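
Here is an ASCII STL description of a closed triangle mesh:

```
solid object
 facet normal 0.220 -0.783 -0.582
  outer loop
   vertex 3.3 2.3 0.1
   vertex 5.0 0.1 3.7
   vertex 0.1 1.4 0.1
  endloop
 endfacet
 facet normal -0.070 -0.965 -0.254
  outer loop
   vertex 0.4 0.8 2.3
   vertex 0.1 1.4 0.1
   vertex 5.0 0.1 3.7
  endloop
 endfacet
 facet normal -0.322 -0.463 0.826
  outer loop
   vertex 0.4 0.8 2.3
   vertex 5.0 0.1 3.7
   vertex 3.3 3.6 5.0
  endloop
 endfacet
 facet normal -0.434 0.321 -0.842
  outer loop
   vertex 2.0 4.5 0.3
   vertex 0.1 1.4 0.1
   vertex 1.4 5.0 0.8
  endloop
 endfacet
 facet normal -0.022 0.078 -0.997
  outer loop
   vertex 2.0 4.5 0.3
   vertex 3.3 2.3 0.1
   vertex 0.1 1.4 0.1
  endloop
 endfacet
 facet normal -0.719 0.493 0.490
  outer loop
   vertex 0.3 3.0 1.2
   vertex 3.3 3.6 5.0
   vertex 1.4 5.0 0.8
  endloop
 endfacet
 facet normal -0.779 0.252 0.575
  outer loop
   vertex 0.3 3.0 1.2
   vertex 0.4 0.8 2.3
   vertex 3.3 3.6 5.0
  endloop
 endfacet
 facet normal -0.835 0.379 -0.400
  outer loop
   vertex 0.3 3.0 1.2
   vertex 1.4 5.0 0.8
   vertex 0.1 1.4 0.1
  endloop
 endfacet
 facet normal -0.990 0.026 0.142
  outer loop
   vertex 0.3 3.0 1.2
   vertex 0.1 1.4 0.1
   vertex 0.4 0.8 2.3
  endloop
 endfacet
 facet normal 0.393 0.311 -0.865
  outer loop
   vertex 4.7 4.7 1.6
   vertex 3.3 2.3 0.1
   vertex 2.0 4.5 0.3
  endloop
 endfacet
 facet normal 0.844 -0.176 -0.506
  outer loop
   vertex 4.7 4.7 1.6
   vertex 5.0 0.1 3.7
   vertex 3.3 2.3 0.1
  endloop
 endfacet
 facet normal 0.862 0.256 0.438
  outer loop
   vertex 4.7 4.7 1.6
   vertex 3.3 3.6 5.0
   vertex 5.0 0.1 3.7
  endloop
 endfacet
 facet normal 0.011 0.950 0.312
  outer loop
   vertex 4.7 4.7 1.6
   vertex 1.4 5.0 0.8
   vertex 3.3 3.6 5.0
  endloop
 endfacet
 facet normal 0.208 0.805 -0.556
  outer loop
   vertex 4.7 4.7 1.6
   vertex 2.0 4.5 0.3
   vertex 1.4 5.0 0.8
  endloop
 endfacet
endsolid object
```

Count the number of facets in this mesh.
14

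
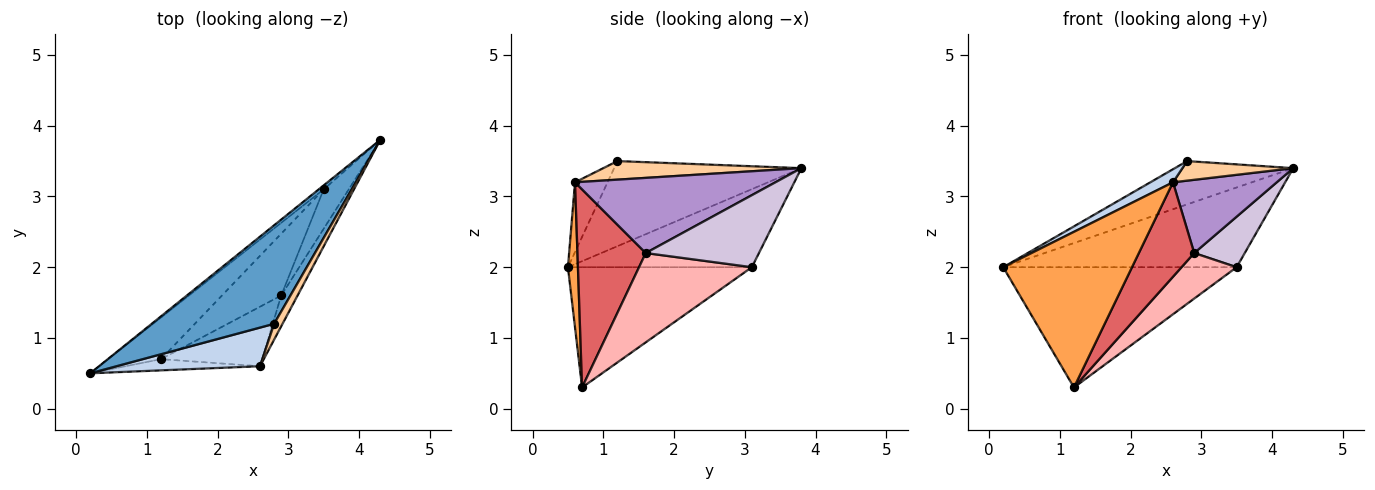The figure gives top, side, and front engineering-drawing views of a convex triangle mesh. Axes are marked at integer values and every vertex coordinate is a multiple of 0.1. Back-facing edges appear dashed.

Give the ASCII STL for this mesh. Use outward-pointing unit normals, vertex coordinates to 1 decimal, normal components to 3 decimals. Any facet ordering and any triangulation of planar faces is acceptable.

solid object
 facet normal -0.537 0.339 0.772
  outer loop
   vertex 2.8 1.2 3.5
   vertex 4.3 3.8 3.4
   vertex 0.2 0.5 2.0
  endloop
 endfacet
 facet normal -0.418 -0.291 0.861
  outer loop
   vertex 2.6 0.6 3.2
   vertex 2.8 1.2 3.5
   vertex 0.2 0.5 2.0
  endloop
 endfacet
 facet normal 0.077 -0.994 -0.072
  outer loop
   vertex 2.6 0.6 3.2
   vertex 0.2 0.5 2.0
   vertex 1.2 0.7 0.3
  endloop
 endfacet
 facet normal 0.812 -0.454 0.367
  outer loop
   vertex 2.6 0.6 3.2
   vertex 4.3 3.8 3.4
   vertex 2.8 1.2 3.5
  endloop
 endfacet
 facet normal -0.618 0.785 -0.039
  outer loop
   vertex 3.5 3.1 2.0
   vertex 0.2 0.5 2.0
   vertex 4.3 3.8 3.4
  endloop
 endfacet
 facet normal -0.597 0.758 -0.262
  outer loop
   vertex 3.5 3.1 2.0
   vertex 1.2 0.7 0.3
   vertex 0.2 0.5 2.0
  endloop
 endfacet
 facet normal 0.722 -0.585 -0.369
  outer loop
   vertex 2.9 1.6 2.2
   vertex 2.6 0.6 3.2
   vertex 1.2 0.7 0.3
  endloop
 endfacet
 facet normal 0.772 -0.377 -0.512
  outer loop
   vertex 2.9 1.6 2.2
   vertex 1.2 0.7 0.3
   vertex 3.5 3.1 2.0
  endloop
 endfacet
 facet normal 0.872 -0.451 -0.190
  outer loop
   vertex 2.9 1.6 2.2
   vertex 4.3 3.8 3.4
   vertex 2.6 0.6 3.2
  endloop
 endfacet
 facet normal 0.870 -0.388 -0.303
  outer loop
   vertex 2.9 1.6 2.2
   vertex 3.5 3.1 2.0
   vertex 4.3 3.8 3.4
  endloop
 endfacet
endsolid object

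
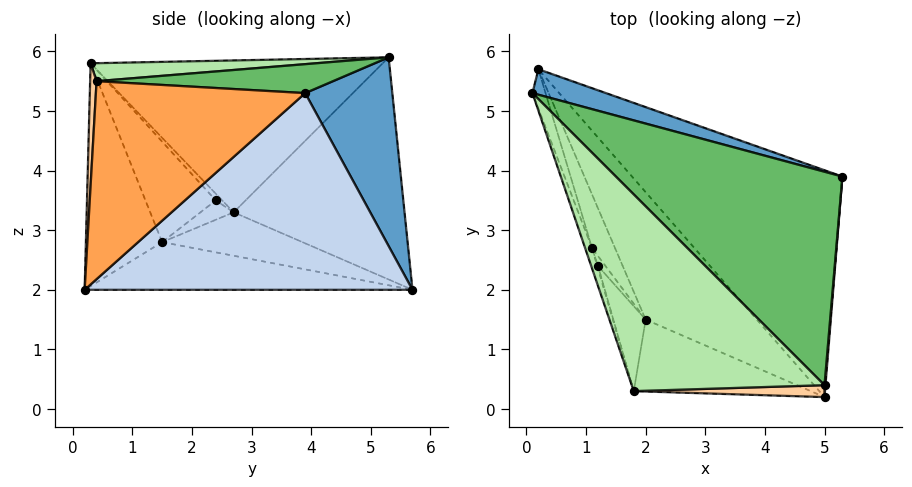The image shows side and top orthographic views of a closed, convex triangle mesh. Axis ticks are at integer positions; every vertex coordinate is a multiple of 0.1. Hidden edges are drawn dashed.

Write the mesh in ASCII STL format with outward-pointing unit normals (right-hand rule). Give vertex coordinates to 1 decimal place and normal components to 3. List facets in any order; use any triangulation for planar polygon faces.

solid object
 facet normal 0.270 0.957 0.105
  outer loop
   vertex 0.2 5.7 2.0
   vertex 0.1 5.3 5.9
   vertex 5.3 3.9 5.3
  endloop
 endfacet
 facet normal 0.587 0.512 -0.627
  outer loop
   vertex 0.2 5.7 2.0
   vertex 5.3 3.9 5.3
   vertex 5.0 0.2 2.0
  endloop
 endfacet
 facet normal 0.996 -0.085 0.005
  outer loop
   vertex 5.0 0.4 5.5
   vertex 5.0 0.2 2.0
   vertex 5.3 3.9 5.3
  endloop
 endfacet
 facet normal 0.037 -0.998 0.057
  outer loop
   vertex 5.0 0.4 5.5
   vertex 1.8 0.3 5.8
   vertex 5.0 0.2 2.0
  endloop
 endfacet
 facet normal 0.127 0.046 0.991
  outer loop
   vertex 5.0 0.4 5.5
   vertex 5.3 3.9 5.3
   vertex 0.1 5.3 5.9
  endloop
 endfacet
 facet normal 0.093 0.012 0.996
  outer loop
   vertex 5.0 0.4 5.5
   vertex 0.1 5.3 5.9
   vertex 1.8 0.3 5.8
  endloop
 endfacet
 facet normal -0.949 -0.309 -0.056
  outer loop
   vertex 1.1 2.7 3.3
   vertex 0.1 5.3 5.9
   vertex 0.2 5.7 2.0
  endloop
 endfacet
 facet normal -0.946 -0.321 -0.043
  outer loop
   vertex 1.1 2.7 3.3
   vertex 1.8 0.3 5.8
   vertex 0.1 5.3 5.9
  endloop
 endfacet
 facet normal -0.921 -0.375 -0.102
  outer loop
   vertex 1.1 2.7 3.3
   vertex 1.2 2.4 3.5
   vertex 1.8 0.3 5.8
  endloop
 endfacet
 facet normal -0.450 -0.818 -0.357
  outer loop
   vertex 2.0 1.5 2.8
   vertex 5.0 0.2 2.0
   vertex 1.8 0.3 5.8
  endloop
 endfacet
 facet normal -0.813 -0.519 -0.262
  outer loop
   vertex 2.0 1.5 2.8
   vertex 1.8 0.3 5.8
   vertex 1.2 2.4 3.5
  endloop
 endfacet
 facet normal -0.818 -0.482 -0.314
  outer loop
   vertex 2.0 1.5 2.8
   vertex 1.2 2.4 3.5
   vertex 1.1 2.7 3.3
  endloop
 endfacet
 facet normal -0.373 -0.325 -0.869
  outer loop
   vertex 2.0 1.5 2.8
   vertex 0.2 5.7 2.0
   vertex 5.0 0.2 2.0
  endloop
 endfacet
 facet normal -0.800 -0.424 -0.424
  outer loop
   vertex 2.0 1.5 2.8
   vertex 1.1 2.7 3.3
   vertex 0.2 5.7 2.0
  endloop
 endfacet
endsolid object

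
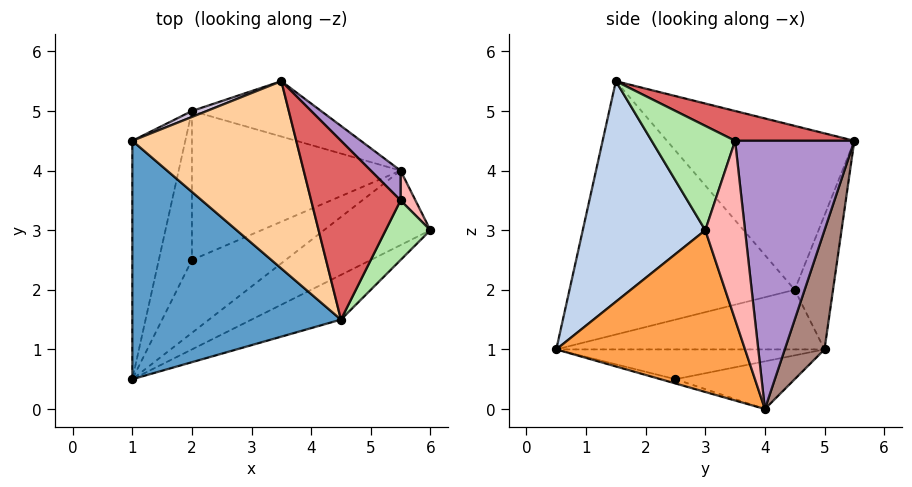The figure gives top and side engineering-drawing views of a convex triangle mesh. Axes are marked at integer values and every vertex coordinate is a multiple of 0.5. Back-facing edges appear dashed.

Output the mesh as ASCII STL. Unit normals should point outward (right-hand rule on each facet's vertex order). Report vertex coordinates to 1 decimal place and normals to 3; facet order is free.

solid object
 facet normal -0.762 -0.157 0.628
  outer loop
   vertex 4.5 1.5 5.5
   vertex 1.0 4.5 2.0
   vertex 1.0 0.5 1.0
  endloop
 endfacet
 facet normal 0.502 -0.841 -0.203
  outer loop
   vertex 4.5 1.5 5.5
   vertex 1.0 0.5 1.0
   vertex 6.0 3.0 3.0
  endloop
 endfacet
 facet normal 0.527 -0.776 -0.347
  outer loop
   vertex 5.5 4.0 0.0
   vertex 6.0 3.0 3.0
   vertex 1.0 0.5 1.0
  endloop
 endfacet
 facet normal -0.707 0.000 0.707
  outer loop
   vertex 3.5 5.5 4.5
   vertex 1.0 4.5 2.0
   vertex 4.5 1.5 5.5
  endloop
 endfacet
 facet normal -0.044 -0.221 -0.974
  outer loop
   vertex 2.0 2.5 0.5
   vertex 5.5 4.0 0.0
   vertex 1.0 0.5 1.0
  endloop
 endfacet
 facet normal 0.889 -0.254 0.381
  outer loop
   vertex 5.5 3.5 4.5
   vertex 4.5 1.5 5.5
   vertex 6.0 3.0 3.0
  endloop
 endfacet
 facet normal 0.302 0.302 0.905
  outer loop
   vertex 5.5 3.5 4.5
   vertex 3.5 5.5 4.5
   vertex 4.5 1.5 5.5
  endloop
 endfacet
 facet normal 0.798 0.599 0.067
  outer loop
   vertex 5.5 3.5 4.5
   vertex 6.0 3.0 3.0
   vertex 5.5 4.0 0.0
  endloop
 endfacet
 facet normal 0.705 0.705 0.078
  outer loop
   vertex 5.5 3.5 4.5
   vertex 5.5 4.0 0.0
   vertex 3.5 5.5 4.5
  endloop
 endfacet
 facet normal -0.410 0.911 0.046
  outer loop
   vertex 2.0 5.0 1.0
   vertex 1.0 4.5 2.0
   vertex 3.5 5.5 4.5
  endloop
 endfacet
 facet normal 0.208 0.952 -0.225
  outer loop
   vertex 2.0 5.0 1.0
   vertex 3.5 5.5 4.5
   vertex 5.5 4.0 0.0
  endloop
 endfacet
 facet normal -0.219 0.191 -0.957
  outer loop
   vertex 2.0 5.0 1.0
   vertex 5.5 4.0 0.0
   vertex 2.0 2.5 0.5
  endloop
 endfacet
 facet normal -0.737 0.164 -0.655
  outer loop
   vertex 2.0 5.0 1.0
   vertex 1.0 0.5 1.0
   vertex 1.0 4.5 2.0
  endloop
 endfacet
 facet normal -0.662 0.147 -0.735
  outer loop
   vertex 2.0 5.0 1.0
   vertex 2.0 2.5 0.5
   vertex 1.0 0.5 1.0
  endloop
 endfacet
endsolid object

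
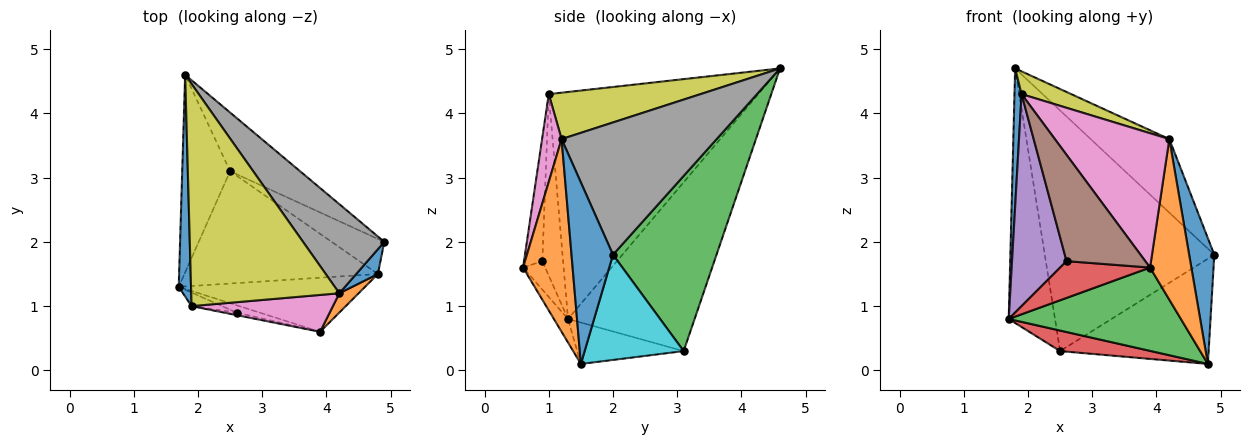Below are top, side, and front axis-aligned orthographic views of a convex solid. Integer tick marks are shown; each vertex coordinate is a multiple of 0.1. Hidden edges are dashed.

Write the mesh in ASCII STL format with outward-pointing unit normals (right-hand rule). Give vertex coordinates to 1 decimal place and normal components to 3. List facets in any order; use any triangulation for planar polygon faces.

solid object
 facet normal -0.998 -0.034 0.054
  outer loop
   vertex 1.9 1.0 4.3
   vertex 1.8 4.6 4.7
   vertex 1.7 1.3 0.8
  endloop
 endfacet
 facet normal -0.908 0.332 -0.257
  outer loop
   vertex 2.5 3.1 0.3
   vertex 1.7 1.3 0.8
   vertex 1.8 4.6 4.7
  endloop
 endfacet
 facet normal 0.510 0.836 -0.204
  outer loop
   vertex 2.5 3.1 0.3
   vertex 1.8 4.6 4.7
   vertex 4.9 2.0 1.8
  endloop
 endfacet
 facet normal -0.235 -0.954 -0.189
  outer loop
   vertex 2.6 0.9 1.7
   vertex 1.7 1.3 0.8
   vertex 3.9 0.6 1.6
  endloop
 endfacet
 facet normal -0.355 -0.933 -0.060
  outer loop
   vertex 2.6 0.9 1.7
   vertex 1.9 1.0 4.3
   vertex 1.7 1.3 0.8
  endloop
 endfacet
 facet normal -0.227 -0.974 -0.024
  outer loop
   vertex 2.6 0.9 1.7
   vertex 3.9 0.6 1.6
   vertex 1.9 1.0 4.3
  endloop
 endfacet
 facet normal 0.162 -0.952 0.261
  outer loop
   vertex 4.2 1.2 3.6
   vertex 1.9 1.0 4.3
   vertex 3.9 0.6 1.6
  endloop
 endfacet
 facet normal 0.782 0.397 0.480
  outer loop
   vertex 4.2 1.2 3.6
   vertex 4.9 2.0 1.8
   vertex 1.8 4.6 4.7
  endloop
 endfacet
 facet normal 0.298 -0.097 0.950
  outer loop
   vertex 4.2 1.2 3.6
   vertex 1.8 4.6 4.7
   vertex 1.9 1.0 4.3
  endloop
 endfacet
 facet normal 0.535 0.802 -0.267
  outer loop
   vertex 4.8 1.5 0.1
   vertex 2.5 3.1 0.3
   vertex 4.9 2.0 1.8
  endloop
 endfacet
 facet normal 0.851 -0.516 0.102
  outer loop
   vertex 4.8 1.5 0.1
   vertex 4.9 2.0 1.8
   vertex 4.2 1.2 3.6
  endloop
 endfacet
 facet normal 0.766 -0.638 0.077
  outer loop
   vertex 4.8 1.5 0.1
   vertex 4.2 1.2 3.6
   vertex 3.9 0.6 1.6
  endloop
 endfacet
 facet normal -0.069 -0.837 -0.543
  outer loop
   vertex 4.8 1.5 0.1
   vertex 3.9 0.6 1.6
   vertex 1.7 1.3 0.8
  endloop
 endfacet
 facet normal -0.206 -0.176 -0.963
  outer loop
   vertex 4.8 1.5 0.1
   vertex 1.7 1.3 0.8
   vertex 2.5 3.1 0.3
  endloop
 endfacet
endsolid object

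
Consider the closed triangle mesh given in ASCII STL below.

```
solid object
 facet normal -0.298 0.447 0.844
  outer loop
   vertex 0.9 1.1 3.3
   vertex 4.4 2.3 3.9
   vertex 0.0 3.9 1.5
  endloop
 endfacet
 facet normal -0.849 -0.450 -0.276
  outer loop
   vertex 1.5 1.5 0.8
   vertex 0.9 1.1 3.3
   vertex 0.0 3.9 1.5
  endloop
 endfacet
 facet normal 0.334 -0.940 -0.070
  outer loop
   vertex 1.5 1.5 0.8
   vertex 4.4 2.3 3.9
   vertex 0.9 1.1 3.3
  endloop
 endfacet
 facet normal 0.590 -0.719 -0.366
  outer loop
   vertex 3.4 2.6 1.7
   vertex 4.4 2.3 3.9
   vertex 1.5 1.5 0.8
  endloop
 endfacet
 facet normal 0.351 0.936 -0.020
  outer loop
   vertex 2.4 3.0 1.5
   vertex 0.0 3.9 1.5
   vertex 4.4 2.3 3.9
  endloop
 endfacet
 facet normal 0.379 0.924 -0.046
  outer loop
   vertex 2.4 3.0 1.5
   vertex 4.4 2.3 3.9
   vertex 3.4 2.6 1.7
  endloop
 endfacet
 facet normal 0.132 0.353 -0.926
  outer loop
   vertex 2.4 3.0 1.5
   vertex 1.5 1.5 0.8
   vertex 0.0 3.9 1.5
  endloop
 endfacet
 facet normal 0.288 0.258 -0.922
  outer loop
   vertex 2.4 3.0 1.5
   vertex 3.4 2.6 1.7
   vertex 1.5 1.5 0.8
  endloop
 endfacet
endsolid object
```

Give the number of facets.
8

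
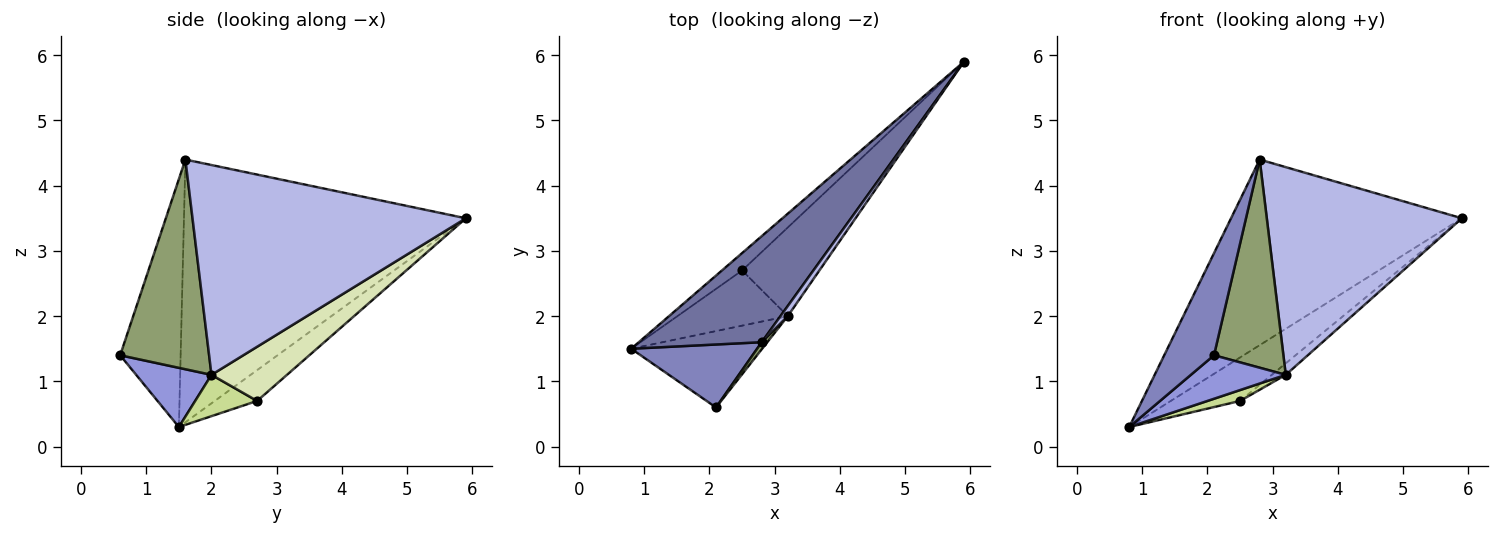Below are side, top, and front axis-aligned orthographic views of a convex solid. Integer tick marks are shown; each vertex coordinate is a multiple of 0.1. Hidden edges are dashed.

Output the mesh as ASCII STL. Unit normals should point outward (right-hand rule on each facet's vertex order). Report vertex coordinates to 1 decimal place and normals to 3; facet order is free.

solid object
 facet normal -0.728 0.596 0.340
  outer loop
   vertex 2.8 1.6 4.4
   vertex 5.9 5.9 3.5
   vertex 0.8 1.5 0.3
  endloop
 endfacet
 facet normal -0.719 -0.592 0.365
  outer loop
   vertex 2.8 1.6 4.4
   vertex 0.8 1.5 0.3
   vertex 2.1 0.6 1.4
  endloop
 endfacet
 facet normal 0.366 -0.461 -0.809
  outer loop
   vertex 3.2 2.0 1.1
   vertex 2.1 0.6 1.4
   vertex 0.8 1.5 0.3
  endloop
 endfacet
 facet normal 0.814 -0.581 0.028
  outer loop
   vertex 3.2 2.0 1.1
   vertex 5.9 5.9 3.5
   vertex 2.8 1.6 4.4
  endloop
 endfacet
 facet normal 0.788 -0.615 0.021
  outer loop
   vertex 3.2 2.0 1.1
   vertex 2.8 1.6 4.4
   vertex 2.1 0.6 1.4
  endloop
 endfacet
 facet normal -0.494 0.807 -0.323
  outer loop
   vertex 2.5 2.7 0.7
   vertex 0.8 1.5 0.3
   vertex 5.9 5.9 3.5
  endloop
 endfacet
 facet normal 0.345 -0.181 -0.921
  outer loop
   vertex 2.5 2.7 0.7
   vertex 3.2 2.0 1.1
   vertex 0.8 1.5 0.3
  endloop
 endfacet
 facet normal 0.571 0.106 -0.814
  outer loop
   vertex 2.5 2.7 0.7
   vertex 5.9 5.9 3.5
   vertex 3.2 2.0 1.1
  endloop
 endfacet
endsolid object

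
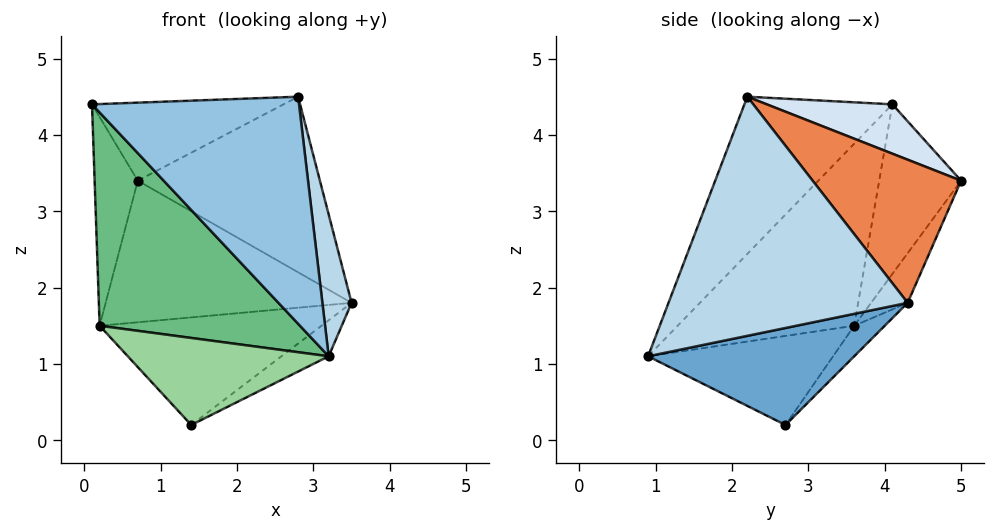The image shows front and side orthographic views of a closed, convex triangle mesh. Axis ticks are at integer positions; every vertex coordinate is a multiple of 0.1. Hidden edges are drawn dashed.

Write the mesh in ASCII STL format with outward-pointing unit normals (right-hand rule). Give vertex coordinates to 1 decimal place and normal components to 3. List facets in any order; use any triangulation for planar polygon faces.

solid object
 facet normal 0.540 0.124 -0.833
  outer loop
   vertex 1.4 2.7 0.2
   vertex 3.5 4.3 1.8
   vertex 3.2 0.9 1.1
  endloop
 endfacet
 facet normal -0.565 -0.791 0.236
  outer loop
   vertex 2.8 2.2 4.5
   vertex 0.1 4.1 4.4
   vertex 3.2 0.9 1.1
  endloop
 endfacet
 facet normal 0.980 -0.120 0.161
  outer loop
   vertex 2.8 2.2 4.5
   vertex 3.2 0.9 1.1
   vertex 3.5 4.3 1.8
  endloop
 endfacet
 facet normal 0.372 0.568 0.734
  outer loop
   vertex 0.7 5.0 3.4
   vertex 0.1 4.1 4.4
   vertex 2.8 2.2 4.5
  endloop
 endfacet
 facet normal 0.501 0.615 0.608
  outer loop
   vertex 0.7 5.0 3.4
   vertex 2.8 2.2 4.5
   vertex 3.5 4.3 1.8
  endloop
 endfacet
 facet normal -0.106 0.769 -0.630
  outer loop
   vertex 0.2 3.6 1.5
   vertex 3.5 4.3 1.8
   vertex 1.4 2.7 0.2
  endloop
 endfacet
 facet normal -0.121 0.814 -0.568
  outer loop
   vertex 0.2 3.6 1.5
   vertex 0.7 5.0 3.4
   vertex 3.5 4.3 1.8
  endloop
 endfacet
 facet normal -0.879 0.464 -0.110
  outer loop
   vertex 0.2 3.6 1.5
   vertex 0.1 4.1 4.4
   vertex 0.7 5.0 3.4
  endloop
 endfacet
 facet normal -0.657 -0.746 0.106
  outer loop
   vertex 0.2 3.6 1.5
   vertex 3.2 0.9 1.1
   vertex 0.1 4.1 4.4
  endloop
 endfacet
 facet normal -0.673 -0.731 -0.115
  outer loop
   vertex 0.2 3.6 1.5
   vertex 1.4 2.7 0.2
   vertex 3.2 0.9 1.1
  endloop
 endfacet
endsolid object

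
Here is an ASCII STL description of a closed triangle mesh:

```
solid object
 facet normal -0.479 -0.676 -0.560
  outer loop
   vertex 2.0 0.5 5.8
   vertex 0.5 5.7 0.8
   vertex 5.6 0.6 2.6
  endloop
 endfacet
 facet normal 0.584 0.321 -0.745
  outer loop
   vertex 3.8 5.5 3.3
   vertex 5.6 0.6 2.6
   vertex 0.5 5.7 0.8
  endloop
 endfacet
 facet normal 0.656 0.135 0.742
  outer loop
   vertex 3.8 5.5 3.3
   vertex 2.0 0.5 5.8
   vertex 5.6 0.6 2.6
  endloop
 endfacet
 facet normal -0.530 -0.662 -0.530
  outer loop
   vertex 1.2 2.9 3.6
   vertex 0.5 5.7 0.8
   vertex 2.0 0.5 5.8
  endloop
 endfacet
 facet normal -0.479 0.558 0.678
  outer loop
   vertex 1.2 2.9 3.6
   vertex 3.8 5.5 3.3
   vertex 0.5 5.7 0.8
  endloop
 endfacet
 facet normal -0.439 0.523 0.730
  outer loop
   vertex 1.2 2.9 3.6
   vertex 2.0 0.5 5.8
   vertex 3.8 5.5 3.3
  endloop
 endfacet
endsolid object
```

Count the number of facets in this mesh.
6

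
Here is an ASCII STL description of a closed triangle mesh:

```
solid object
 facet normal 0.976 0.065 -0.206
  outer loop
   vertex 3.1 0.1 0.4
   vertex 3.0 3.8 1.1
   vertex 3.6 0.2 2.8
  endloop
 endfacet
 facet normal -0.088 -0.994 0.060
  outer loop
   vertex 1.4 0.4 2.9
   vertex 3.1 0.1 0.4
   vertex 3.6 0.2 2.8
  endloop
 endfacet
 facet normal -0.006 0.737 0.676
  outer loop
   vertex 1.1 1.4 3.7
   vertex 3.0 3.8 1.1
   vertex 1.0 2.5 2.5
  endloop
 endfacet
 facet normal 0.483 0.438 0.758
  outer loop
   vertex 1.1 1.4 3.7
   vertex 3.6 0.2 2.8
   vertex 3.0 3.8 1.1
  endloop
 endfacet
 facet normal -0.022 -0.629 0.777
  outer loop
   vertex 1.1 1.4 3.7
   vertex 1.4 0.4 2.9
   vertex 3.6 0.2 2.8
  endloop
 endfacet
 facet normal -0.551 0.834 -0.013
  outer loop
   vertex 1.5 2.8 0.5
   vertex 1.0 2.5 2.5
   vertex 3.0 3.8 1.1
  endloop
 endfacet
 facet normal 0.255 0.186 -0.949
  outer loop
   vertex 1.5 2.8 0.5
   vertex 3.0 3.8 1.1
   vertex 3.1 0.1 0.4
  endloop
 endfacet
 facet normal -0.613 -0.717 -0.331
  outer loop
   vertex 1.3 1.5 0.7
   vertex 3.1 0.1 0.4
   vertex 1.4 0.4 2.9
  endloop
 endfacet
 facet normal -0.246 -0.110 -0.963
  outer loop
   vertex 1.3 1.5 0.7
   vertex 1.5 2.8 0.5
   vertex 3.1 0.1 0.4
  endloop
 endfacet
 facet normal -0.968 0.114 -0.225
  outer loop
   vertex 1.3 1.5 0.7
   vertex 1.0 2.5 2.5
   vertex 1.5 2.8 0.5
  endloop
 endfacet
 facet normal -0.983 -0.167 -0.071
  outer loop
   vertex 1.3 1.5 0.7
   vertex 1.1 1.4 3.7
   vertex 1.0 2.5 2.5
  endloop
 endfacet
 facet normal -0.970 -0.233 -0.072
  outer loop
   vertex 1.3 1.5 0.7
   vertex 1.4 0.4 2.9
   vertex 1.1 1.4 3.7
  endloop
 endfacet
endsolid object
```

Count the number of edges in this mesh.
18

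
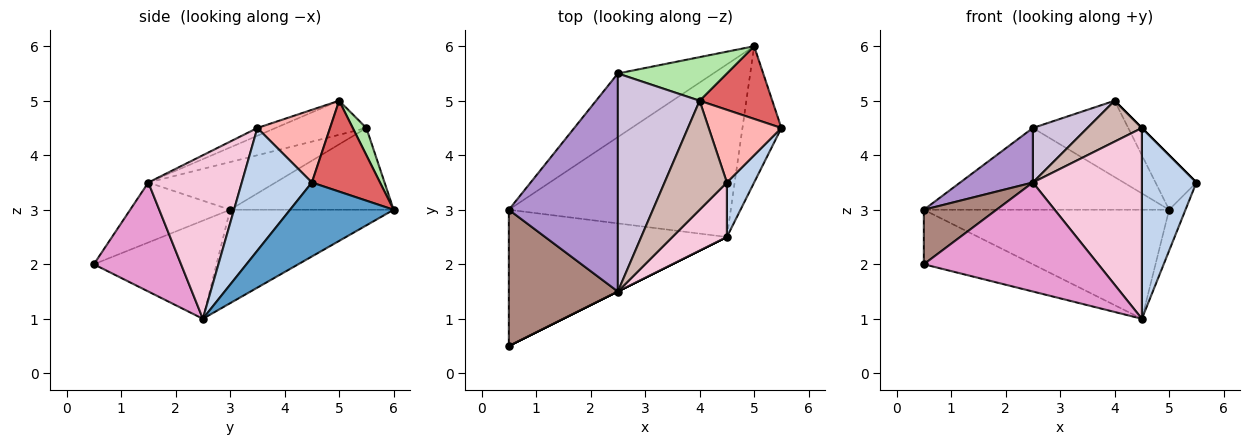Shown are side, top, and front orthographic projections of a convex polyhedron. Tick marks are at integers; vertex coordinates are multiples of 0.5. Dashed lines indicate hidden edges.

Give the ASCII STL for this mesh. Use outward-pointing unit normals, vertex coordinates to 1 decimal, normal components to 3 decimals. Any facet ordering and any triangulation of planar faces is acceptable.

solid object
 facet normal 0.876 0.138 -0.461
  outer loop
   vertex 4.5 2.5 1.0
   vertex 5.0 6.0 3.0
   vertex 5.5 4.5 3.5
  endloop
 endfacet
 facet normal 0.777 -0.605 0.173
  outer loop
   vertex 4.5 3.5 4.5
   vertex 4.5 2.5 1.0
   vertex 5.5 4.5 3.5
  endloop
 endfacet
 facet normal -0.466 0.699 -0.543
  outer loop
   vertex 0.5 3.0 3.0
   vertex 2.5 5.5 4.5
   vertex 5.0 6.0 3.0
  endloop
 endfacet
 facet normal -0.386 0.343 -0.857
  outer loop
   vertex 0.5 3.0 3.0
   vertex 4.5 2.5 1.0
   vertex 0.5 0.5 2.0
  endloop
 endfacet
 facet normal -0.335 0.503 -0.797
  outer loop
   vertex 0.5 3.0 3.0
   vertex 5.0 6.0 3.0
   vertex 4.5 2.5 1.0
  endloop
 endfacet
 facet normal 0.123 0.862 0.492
  outer loop
   vertex 4.0 5.0 5.0
   vertex 5.0 6.0 3.0
   vertex 2.5 5.5 4.5
  endloop
 endfacet
 facet normal 0.707 0.424 0.566
  outer loop
   vertex 4.0 5.0 5.0
   vertex 5.5 4.5 3.5
   vertex 5.0 6.0 3.0
  endloop
 endfacet
 facet normal 0.707 0.000 0.707
  outer loop
   vertex 4.0 5.0 5.0
   vertex 4.5 3.5 4.5
   vertex 5.5 4.5 3.5
  endloop
 endfacet
 facet normal -0.391 -0.223 0.893
  outer loop
   vertex 2.5 1.5 3.5
   vertex 2.5 5.5 4.5
   vertex 0.5 3.0 3.0
  endloop
 endfacet
 facet normal -0.375 -0.225 0.899
  outer loop
   vertex 2.5 1.5 3.5
   vertex 4.0 5.0 5.0
   vertex 2.5 5.5 4.5
  endloop
 endfacet
 facet normal -0.455 -0.331 0.827
  outer loop
   vertex 2.5 1.5 3.5
   vertex 0.5 3.0 3.0
   vertex 0.5 0.5 2.0
  endloop
 endfacet
 facet normal -0.116 -0.349 0.930
  outer loop
   vertex 2.5 1.5 3.5
   vertex 4.5 3.5 4.5
   vertex 4.0 5.0 5.0
  endloop
 endfacet
 facet normal 0.447 -0.894 0.000
  outer loop
   vertex 2.5 1.5 3.5
   vertex 0.5 0.5 2.0
   vertex 4.5 2.5 1.0
  endloop
 endfacet
 facet normal 0.636 -0.742 0.212
  outer loop
   vertex 2.5 1.5 3.5
   vertex 4.5 2.5 1.0
   vertex 4.5 3.5 4.5
  endloop
 endfacet
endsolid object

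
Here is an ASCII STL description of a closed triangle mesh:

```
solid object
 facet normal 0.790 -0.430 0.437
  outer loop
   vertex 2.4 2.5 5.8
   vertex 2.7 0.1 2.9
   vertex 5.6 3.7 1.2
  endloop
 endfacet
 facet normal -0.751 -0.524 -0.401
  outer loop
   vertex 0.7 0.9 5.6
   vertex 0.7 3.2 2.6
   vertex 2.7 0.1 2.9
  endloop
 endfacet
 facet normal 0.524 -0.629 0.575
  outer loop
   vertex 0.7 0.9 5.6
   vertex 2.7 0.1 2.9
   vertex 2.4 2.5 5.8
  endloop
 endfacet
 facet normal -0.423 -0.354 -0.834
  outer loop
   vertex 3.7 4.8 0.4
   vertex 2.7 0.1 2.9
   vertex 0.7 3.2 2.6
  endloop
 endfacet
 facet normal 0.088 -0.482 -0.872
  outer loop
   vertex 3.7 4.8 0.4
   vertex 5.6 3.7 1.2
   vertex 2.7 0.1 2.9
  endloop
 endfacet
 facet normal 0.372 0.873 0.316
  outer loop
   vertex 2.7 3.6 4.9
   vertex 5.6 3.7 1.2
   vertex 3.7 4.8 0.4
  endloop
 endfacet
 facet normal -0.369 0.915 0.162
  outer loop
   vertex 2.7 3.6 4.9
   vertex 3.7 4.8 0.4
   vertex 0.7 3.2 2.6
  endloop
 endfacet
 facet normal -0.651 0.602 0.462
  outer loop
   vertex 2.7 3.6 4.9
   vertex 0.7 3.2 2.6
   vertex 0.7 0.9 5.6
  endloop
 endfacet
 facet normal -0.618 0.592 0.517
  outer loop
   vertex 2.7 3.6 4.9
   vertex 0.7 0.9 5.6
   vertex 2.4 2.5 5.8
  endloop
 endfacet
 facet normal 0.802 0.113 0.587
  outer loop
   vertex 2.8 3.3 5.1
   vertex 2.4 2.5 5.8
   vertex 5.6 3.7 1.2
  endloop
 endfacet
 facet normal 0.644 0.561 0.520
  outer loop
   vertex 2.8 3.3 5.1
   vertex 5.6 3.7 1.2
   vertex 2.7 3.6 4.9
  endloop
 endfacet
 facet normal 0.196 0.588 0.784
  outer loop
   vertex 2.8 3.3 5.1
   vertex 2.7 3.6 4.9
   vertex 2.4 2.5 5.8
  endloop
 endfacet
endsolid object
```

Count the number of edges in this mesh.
18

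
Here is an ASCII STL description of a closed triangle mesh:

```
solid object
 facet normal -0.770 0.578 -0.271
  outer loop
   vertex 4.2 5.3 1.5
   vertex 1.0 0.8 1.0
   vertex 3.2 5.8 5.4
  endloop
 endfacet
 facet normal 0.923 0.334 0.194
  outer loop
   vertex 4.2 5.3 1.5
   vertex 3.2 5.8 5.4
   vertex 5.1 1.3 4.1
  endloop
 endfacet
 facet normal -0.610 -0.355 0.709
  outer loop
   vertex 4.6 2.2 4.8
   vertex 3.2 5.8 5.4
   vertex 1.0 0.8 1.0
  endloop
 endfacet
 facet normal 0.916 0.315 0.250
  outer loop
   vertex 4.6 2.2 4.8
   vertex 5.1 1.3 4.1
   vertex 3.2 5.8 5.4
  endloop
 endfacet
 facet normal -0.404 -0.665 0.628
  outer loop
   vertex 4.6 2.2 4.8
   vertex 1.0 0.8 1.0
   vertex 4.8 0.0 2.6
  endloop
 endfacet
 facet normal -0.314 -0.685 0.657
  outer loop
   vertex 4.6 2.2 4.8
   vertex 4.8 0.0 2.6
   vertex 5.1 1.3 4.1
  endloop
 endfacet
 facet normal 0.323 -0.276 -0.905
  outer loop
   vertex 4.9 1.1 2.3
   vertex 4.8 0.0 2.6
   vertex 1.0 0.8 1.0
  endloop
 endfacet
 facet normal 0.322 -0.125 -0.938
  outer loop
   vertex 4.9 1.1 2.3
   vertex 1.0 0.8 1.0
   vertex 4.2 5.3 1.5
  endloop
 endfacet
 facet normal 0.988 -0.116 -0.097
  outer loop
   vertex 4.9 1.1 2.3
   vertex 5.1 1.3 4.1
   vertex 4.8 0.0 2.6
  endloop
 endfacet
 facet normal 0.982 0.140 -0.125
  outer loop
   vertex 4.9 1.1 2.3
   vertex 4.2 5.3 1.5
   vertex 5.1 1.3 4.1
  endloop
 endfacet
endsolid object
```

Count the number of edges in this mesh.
15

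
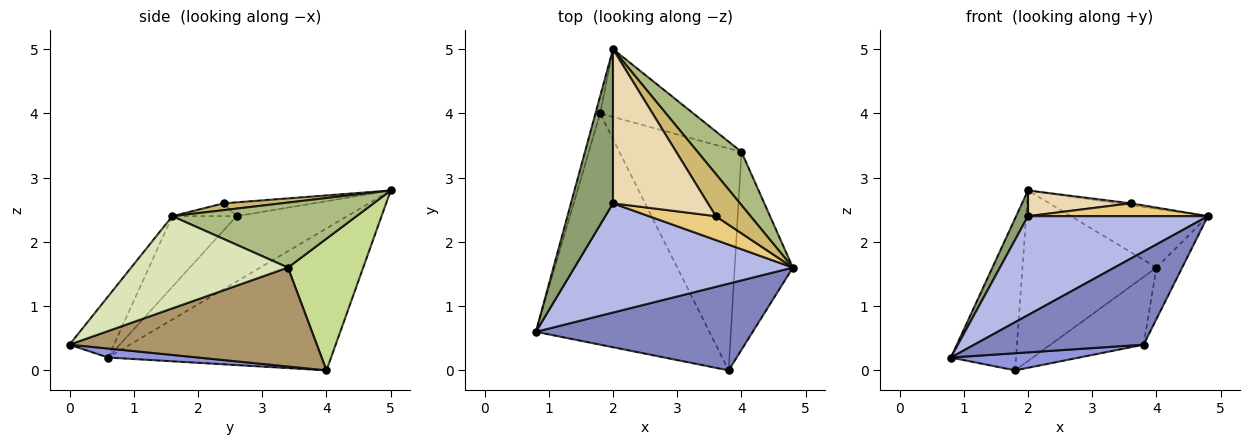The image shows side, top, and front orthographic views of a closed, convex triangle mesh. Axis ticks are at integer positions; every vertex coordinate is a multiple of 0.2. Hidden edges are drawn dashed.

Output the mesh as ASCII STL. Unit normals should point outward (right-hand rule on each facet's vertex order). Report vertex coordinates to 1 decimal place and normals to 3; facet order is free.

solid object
 facet normal -0.959 0.280 -0.032
  outer loop
   vertex 1.8 4.0 0.0
   vertex 0.8 0.6 0.2
   vertex 2.0 5.0 2.8
  endloop
 endfacet
 facet normal -0.188 -0.719 0.669
  outer loop
   vertex 3.8 0.0 0.4
   vertex 4.8 1.6 2.4
   vertex 0.8 0.6 0.2
  endloop
 endfacet
 facet normal 0.052 -0.074 -0.996
  outer loop
   vertex 3.8 0.0 0.4
   vertex 0.8 0.6 0.2
   vertex 1.8 4.0 0.0
  endloop
 endfacet
 facet normal -0.233 -0.653 0.721
  outer loop
   vertex 2.0 2.6 2.4
   vertex 0.8 0.6 0.2
   vertex 4.8 1.6 2.4
  endloop
 endfacet
 facet normal -0.838 -0.090 0.539
  outer loop
   vertex 2.0 2.6 2.4
   vertex 2.0 5.0 2.8
   vertex 0.8 0.6 0.2
  endloop
 endfacet
 facet normal 0.706 0.525 0.476
  outer loop
   vertex 4.0 3.4 1.6
   vertex 2.0 5.0 2.8
   vertex 4.8 1.6 2.4
  endloop
 endfacet
 facet normal 0.463 0.824 -0.327
  outer loop
   vertex 4.0 3.4 1.6
   vertex 1.8 4.0 0.0
   vertex 2.0 5.0 2.8
  endloop
 endfacet
 facet normal 0.838 0.137 -0.529
  outer loop
   vertex 4.0 3.4 1.6
   vertex 4.8 1.6 2.4
   vertex 3.8 0.0 0.4
  endloop
 endfacet
 facet normal 0.613 0.231 -0.756
  outer loop
   vertex 4.0 3.4 1.6
   vertex 3.8 0.0 0.4
   vertex 1.8 4.0 0.0
  endloop
 endfacet
 facet normal 0.192 0.043 0.981
  outer loop
   vertex 3.6 2.4 2.6
   vertex 4.8 1.6 2.4
   vertex 2.0 5.0 2.8
  endloop
 endfacet
 facet normal -0.167 -0.467 0.868
  outer loop
   vertex 3.6 2.4 2.6
   vertex 2.0 2.6 2.4
   vertex 4.8 1.6 2.4
  endloop
 endfacet
 facet normal -0.142 -0.163 0.976
  outer loop
   vertex 3.6 2.4 2.6
   vertex 2.0 5.0 2.8
   vertex 2.0 2.6 2.4
  endloop
 endfacet
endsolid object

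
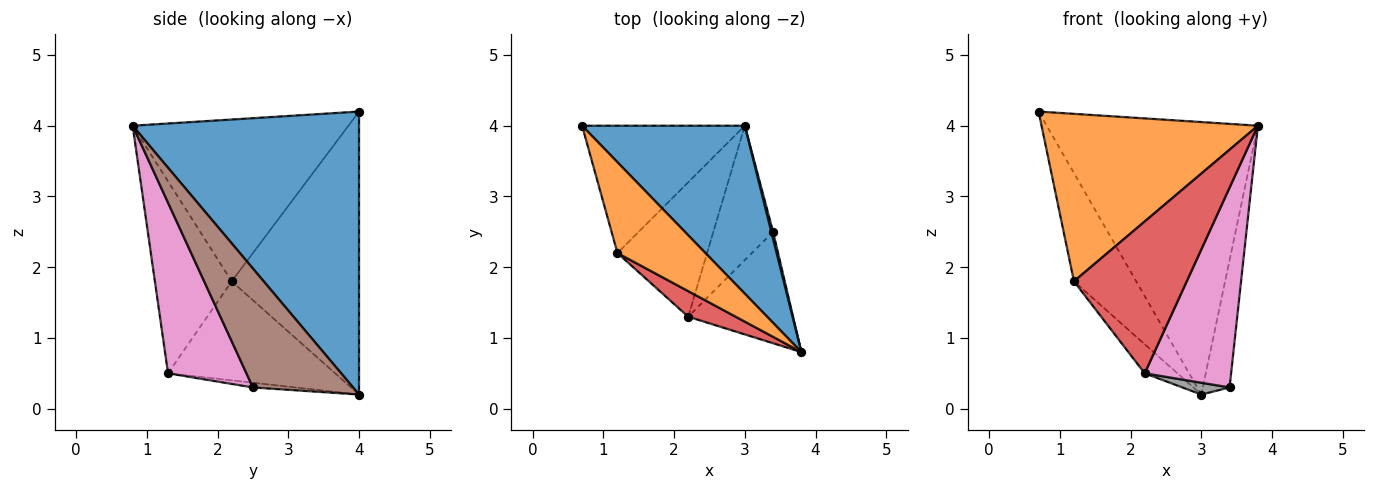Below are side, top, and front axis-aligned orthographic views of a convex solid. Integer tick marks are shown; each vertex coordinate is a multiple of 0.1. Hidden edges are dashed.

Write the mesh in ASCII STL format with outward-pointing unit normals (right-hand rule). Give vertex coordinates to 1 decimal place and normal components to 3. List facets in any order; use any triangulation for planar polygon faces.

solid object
 facet normal 0.674 0.629 0.388
  outer loop
   vertex 3.0 4.0 0.2
   vertex 0.7 4.0 4.2
   vertex 3.8 0.8 4.0
  endloop
 endfacet
 facet normal -0.659 -0.661 0.358
  outer loop
   vertex 1.2 2.2 1.8
   vertex 3.8 0.8 4.0
   vertex 0.7 4.0 4.2
  endloop
 endfacet
 facet normal -0.798 0.390 -0.459
  outer loop
   vertex 1.2 2.2 1.8
   vertex 0.7 4.0 4.2
   vertex 3.0 4.0 0.2
  endloop
 endfacet
 facet normal -0.557 -0.819 0.138
  outer loop
   vertex 2.2 1.3 0.5
   vertex 3.8 0.8 4.0
   vertex 1.2 2.2 1.8
  endloop
 endfacet
 facet normal -0.734 0.144 -0.664
  outer loop
   vertex 2.2 1.3 0.5
   vertex 1.2 2.2 1.8
   vertex 3.0 4.0 0.2
  endloop
 endfacet
 facet normal 0.966 0.259 0.014
  outer loop
   vertex 3.4 2.5 0.3
   vertex 3.0 4.0 0.2
   vertex 3.8 0.8 4.0
  endloop
 endfacet
 facet normal 0.621 -0.685 -0.382
  outer loop
   vertex 3.4 2.5 0.3
   vertex 3.8 0.8 4.0
   vertex 2.2 1.3 0.5
  endloop
 endfacet
 facet normal -0.078 -0.087 -0.993
  outer loop
   vertex 3.4 2.5 0.3
   vertex 2.2 1.3 0.5
   vertex 3.0 4.0 0.2
  endloop
 endfacet
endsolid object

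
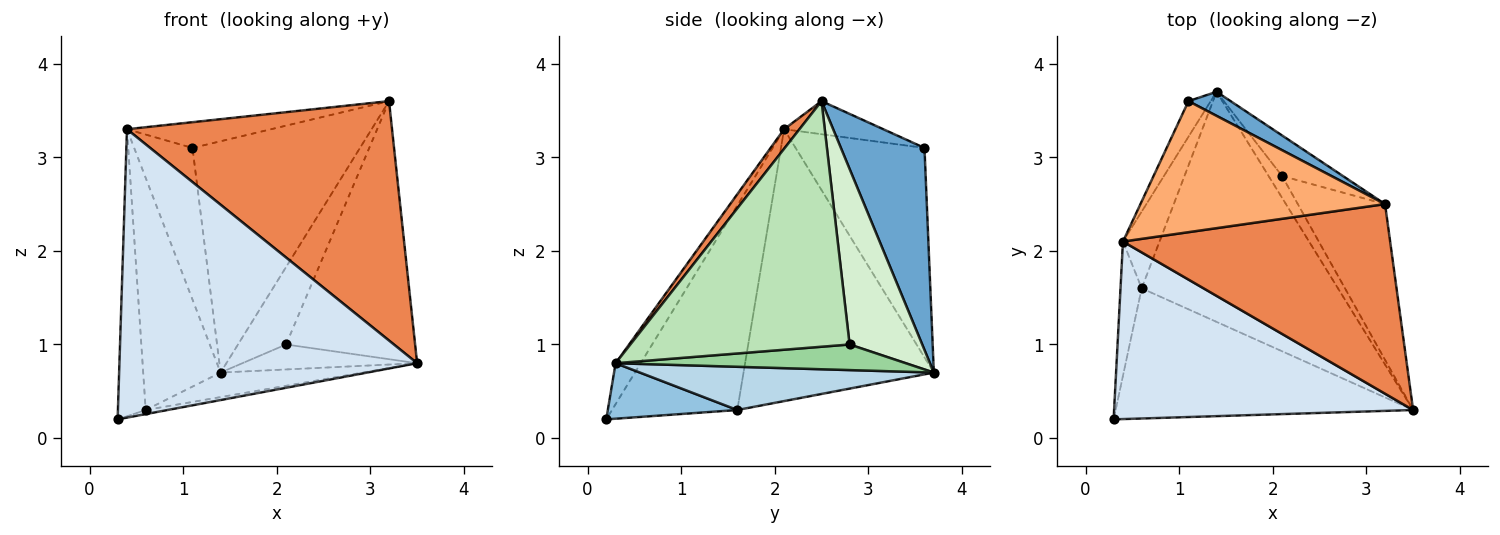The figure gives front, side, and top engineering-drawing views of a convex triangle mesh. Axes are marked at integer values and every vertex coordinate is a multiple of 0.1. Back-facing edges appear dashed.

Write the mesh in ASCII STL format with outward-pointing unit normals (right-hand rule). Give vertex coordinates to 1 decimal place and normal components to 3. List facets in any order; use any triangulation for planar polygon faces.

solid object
 facet normal 0.445 0.891 0.093
  outer loop
   vertex 1.1 3.6 3.1
   vertex 3.2 2.5 3.6
   vertex 1.4 3.7 0.7
  endloop
 endfacet
 facet normal 0.183 0.031 -0.983
  outer loop
   vertex 0.6 1.6 0.3
   vertex 3.5 0.3 0.8
   vertex 0.3 0.2 0.2
  endloop
 endfacet
 facet normal 0.214 0.104 -0.971
  outer loop
   vertex 0.6 1.6 0.3
   vertex 1.4 3.7 0.7
   vertex 3.5 0.3 0.8
  endloop
 endfacet
 facet normal -0.072 -0.849 0.523
  outer loop
   vertex 0.4 2.1 3.3
   vertex 0.3 0.2 0.2
   vertex 3.5 0.3 0.8
  endloop
 endfacet
 facet normal 0.045 -0.783 0.620
  outer loop
   vertex 0.4 2.1 3.3
   vertex 3.5 0.3 0.8
   vertex 3.2 2.5 3.6
  endloop
 endfacet
 facet normal -0.132 0.191 0.973
  outer loop
   vertex 0.4 2.1 3.3
   vertex 3.2 2.5 3.6
   vertex 1.1 3.6 3.1
  endloop
 endfacet
 facet normal -0.971 0.215 -0.101
  outer loop
   vertex 0.4 2.1 3.3
   vertex 0.6 1.6 0.3
   vertex 0.3 0.2 0.2
  endloop
 endfacet
 facet normal -0.907 0.410 -0.096
  outer loop
   vertex 0.4 2.1 3.3
   vertex 1.1 3.6 3.1
   vertex 1.4 3.7 0.7
  endloop
 endfacet
 facet normal -0.919 0.374 -0.124
  outer loop
   vertex 0.4 2.1 3.3
   vertex 1.4 3.7 0.7
   vertex 0.6 1.6 0.3
  endloop
 endfacet
 facet normal 0.781 0.470 -0.411
  outer loop
   vertex 2.1 2.8 1.0
   vertex 3.5 0.3 0.8
   vertex 1.4 3.7 0.7
  endloop
 endfacet
 facet normal 0.824 0.485 -0.293
  outer loop
   vertex 2.1 2.8 1.0
   vertex 3.2 2.5 3.6
   vertex 3.5 0.3 0.8
  endloop
 endfacet
 facet normal 0.801 0.530 -0.278
  outer loop
   vertex 2.1 2.8 1.0
   vertex 1.4 3.7 0.7
   vertex 3.2 2.5 3.6
  endloop
 endfacet
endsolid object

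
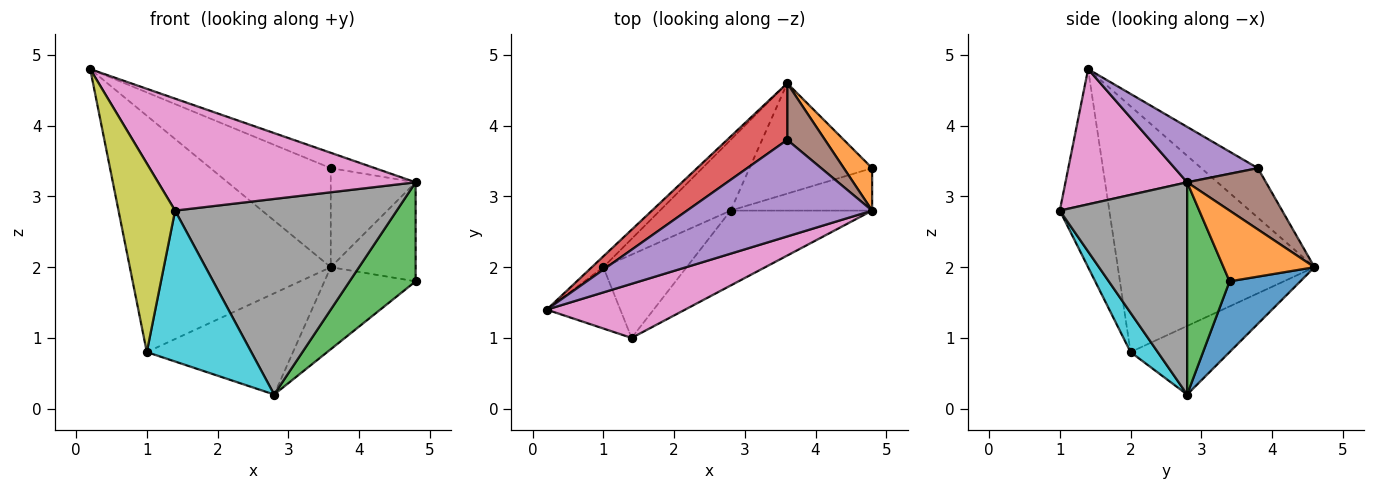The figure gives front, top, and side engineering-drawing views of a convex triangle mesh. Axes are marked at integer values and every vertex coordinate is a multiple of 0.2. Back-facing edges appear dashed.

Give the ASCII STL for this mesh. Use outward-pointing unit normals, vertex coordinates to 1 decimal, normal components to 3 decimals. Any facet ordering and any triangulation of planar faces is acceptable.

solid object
 facet normal 0.420 0.541 -0.728
  outer loop
   vertex 2.8 2.8 0.2
   vertex 3.6 4.6 2.0
   vertex 4.8 3.4 1.8
  endloop
 endfacet
 facet normal 0.702 0.655 0.281
  outer loop
   vertex 4.8 2.8 3.2
   vertex 4.8 3.4 1.8
   vertex 3.6 4.6 2.0
  endloop
 endfacet
 facet normal 0.509 -0.791 -0.339
  outer loop
   vertex 4.8 2.8 3.2
   vertex 2.8 2.8 0.2
   vertex 4.8 3.4 1.8
  endloop
 endfacet
 facet normal -0.378 0.804 0.459
  outer loop
   vertex 3.6 3.8 3.4
   vertex 3.6 4.6 2.0
   vertex 0.2 1.4 4.8
  endloop
 endfacet
 facet normal 0.284 0.151 0.947
  outer loop
   vertex 3.6 3.8 3.4
   vertex 0.2 1.4 4.8
   vertex 4.8 2.8 3.2
  endloop
 endfacet
 facet normal 0.628 0.676 0.386
  outer loop
   vertex 3.6 3.8 3.4
   vertex 4.8 2.8 3.2
   vertex 3.6 4.6 2.0
  endloop
 endfacet
 facet normal 0.391 -0.828 0.401
  outer loop
   vertex 1.4 1.0 2.8
   vertex 4.8 2.8 3.2
   vertex 0.2 1.4 4.8
  endloop
 endfacet
 facet normal 0.473 -0.823 -0.315
  outer loop
   vertex 1.4 1.0 2.8
   vertex 2.8 2.8 0.2
   vertex 4.8 2.8 3.2
  endloop
 endfacet
 facet normal -0.640 -0.731 -0.238
  outer loop
   vertex 1.0 2.0 0.8
   vertex 1.4 1.0 2.8
   vertex 0.2 1.4 4.8
  endloop
 endfacet
 facet normal 0.222 -0.854 -0.471
  outer loop
   vertex 1.0 2.0 0.8
   vertex 2.8 2.8 0.2
   vertex 1.4 1.0 2.8
  endloop
 endfacet
 facet normal -0.699 0.714 -0.033
  outer loop
   vertex 1.0 2.0 0.8
   vertex 0.2 1.4 4.8
   vertex 3.6 4.6 2.0
  endloop
 endfacet
 facet normal -0.485 0.717 -0.501
  outer loop
   vertex 1.0 2.0 0.8
   vertex 3.6 4.6 2.0
   vertex 2.8 2.8 0.2
  endloop
 endfacet
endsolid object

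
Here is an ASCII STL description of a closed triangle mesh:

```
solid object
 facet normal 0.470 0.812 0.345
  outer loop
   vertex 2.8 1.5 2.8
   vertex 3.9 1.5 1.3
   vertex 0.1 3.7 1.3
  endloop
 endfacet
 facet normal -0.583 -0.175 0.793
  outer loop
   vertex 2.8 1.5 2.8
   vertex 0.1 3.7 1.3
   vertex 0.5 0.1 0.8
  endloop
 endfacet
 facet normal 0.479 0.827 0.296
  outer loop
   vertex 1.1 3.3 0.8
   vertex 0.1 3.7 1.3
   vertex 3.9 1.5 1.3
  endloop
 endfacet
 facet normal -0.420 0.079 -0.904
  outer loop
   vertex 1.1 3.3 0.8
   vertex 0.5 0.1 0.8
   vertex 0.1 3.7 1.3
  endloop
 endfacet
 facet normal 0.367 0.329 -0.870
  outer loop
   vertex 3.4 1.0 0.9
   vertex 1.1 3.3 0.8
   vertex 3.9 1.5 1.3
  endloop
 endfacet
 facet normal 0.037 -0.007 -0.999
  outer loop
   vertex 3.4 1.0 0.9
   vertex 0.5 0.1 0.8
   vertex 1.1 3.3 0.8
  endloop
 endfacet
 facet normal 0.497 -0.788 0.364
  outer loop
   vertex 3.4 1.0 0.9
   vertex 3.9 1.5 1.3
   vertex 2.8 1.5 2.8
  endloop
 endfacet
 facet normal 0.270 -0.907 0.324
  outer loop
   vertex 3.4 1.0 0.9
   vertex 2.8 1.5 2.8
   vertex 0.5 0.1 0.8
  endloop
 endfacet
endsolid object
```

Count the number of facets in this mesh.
8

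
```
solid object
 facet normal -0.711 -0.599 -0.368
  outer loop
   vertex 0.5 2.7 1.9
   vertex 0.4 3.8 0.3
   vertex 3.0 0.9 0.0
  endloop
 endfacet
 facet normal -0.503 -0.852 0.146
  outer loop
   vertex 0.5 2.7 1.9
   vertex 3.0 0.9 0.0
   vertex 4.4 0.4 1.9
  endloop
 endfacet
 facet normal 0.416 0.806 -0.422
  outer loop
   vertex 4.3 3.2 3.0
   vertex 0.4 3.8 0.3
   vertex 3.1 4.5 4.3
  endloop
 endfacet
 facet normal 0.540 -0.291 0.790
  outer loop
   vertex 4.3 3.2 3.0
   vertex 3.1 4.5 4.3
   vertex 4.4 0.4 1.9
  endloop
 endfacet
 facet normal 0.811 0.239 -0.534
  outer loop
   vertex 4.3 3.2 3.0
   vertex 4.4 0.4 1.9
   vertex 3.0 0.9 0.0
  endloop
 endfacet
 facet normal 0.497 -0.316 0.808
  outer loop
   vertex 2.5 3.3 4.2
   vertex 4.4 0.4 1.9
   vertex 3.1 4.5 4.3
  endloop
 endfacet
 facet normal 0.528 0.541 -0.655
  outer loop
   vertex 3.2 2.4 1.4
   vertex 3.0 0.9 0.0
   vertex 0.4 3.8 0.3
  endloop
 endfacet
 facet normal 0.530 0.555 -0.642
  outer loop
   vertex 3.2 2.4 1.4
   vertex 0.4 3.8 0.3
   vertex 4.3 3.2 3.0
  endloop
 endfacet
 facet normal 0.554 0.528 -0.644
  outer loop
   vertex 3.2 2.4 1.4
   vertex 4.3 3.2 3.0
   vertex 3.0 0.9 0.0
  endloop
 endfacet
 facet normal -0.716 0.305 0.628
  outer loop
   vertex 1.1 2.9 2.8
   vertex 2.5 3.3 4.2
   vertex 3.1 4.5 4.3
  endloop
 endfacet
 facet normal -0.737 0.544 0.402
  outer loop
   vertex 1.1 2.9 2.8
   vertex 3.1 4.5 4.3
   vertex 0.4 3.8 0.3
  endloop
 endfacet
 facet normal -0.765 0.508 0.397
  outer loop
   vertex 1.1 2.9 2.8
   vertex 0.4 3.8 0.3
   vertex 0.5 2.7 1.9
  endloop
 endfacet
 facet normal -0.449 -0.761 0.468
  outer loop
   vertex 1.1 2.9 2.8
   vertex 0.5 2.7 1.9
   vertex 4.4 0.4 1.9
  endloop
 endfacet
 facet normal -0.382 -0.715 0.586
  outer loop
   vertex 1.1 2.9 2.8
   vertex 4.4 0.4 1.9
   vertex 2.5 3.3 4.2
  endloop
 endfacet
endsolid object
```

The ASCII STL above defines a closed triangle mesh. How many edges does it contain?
21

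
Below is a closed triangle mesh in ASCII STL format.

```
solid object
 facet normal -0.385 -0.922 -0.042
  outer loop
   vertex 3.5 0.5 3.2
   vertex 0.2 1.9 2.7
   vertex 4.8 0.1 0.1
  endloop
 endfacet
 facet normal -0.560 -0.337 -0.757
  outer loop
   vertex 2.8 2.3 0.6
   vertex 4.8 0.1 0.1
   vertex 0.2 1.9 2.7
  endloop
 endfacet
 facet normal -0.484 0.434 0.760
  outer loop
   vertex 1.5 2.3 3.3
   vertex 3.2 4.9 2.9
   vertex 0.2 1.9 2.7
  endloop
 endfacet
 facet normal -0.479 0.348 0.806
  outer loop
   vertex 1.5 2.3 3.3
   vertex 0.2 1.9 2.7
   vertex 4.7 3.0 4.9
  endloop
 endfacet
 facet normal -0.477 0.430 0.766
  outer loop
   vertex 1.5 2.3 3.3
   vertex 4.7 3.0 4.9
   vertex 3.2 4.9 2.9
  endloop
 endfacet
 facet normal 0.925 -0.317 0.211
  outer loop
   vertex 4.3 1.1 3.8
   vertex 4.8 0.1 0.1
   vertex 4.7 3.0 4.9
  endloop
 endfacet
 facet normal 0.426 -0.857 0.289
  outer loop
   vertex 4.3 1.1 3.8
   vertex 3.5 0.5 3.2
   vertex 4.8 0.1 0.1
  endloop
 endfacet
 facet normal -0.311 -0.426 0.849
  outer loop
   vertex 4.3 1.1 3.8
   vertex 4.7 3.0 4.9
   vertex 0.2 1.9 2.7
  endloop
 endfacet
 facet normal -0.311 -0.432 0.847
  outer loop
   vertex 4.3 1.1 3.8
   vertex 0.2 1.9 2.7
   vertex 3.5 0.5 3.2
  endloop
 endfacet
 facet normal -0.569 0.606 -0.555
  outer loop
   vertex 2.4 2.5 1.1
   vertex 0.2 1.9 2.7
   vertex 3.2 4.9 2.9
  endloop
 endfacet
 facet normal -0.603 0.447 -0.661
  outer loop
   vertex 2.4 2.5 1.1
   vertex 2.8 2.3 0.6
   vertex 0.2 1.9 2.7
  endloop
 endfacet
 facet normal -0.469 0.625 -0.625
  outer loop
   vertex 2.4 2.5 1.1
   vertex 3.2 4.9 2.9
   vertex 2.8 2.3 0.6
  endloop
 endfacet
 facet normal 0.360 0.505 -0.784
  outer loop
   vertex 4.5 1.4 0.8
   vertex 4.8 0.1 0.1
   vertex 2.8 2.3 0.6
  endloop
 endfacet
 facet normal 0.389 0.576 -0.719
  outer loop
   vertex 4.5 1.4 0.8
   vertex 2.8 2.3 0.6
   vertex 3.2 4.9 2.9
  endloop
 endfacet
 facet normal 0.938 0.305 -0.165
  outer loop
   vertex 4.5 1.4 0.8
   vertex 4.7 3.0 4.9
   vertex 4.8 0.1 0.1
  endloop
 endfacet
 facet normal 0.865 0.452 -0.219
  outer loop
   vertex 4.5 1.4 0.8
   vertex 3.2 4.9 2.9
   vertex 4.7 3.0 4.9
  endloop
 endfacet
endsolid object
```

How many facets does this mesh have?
16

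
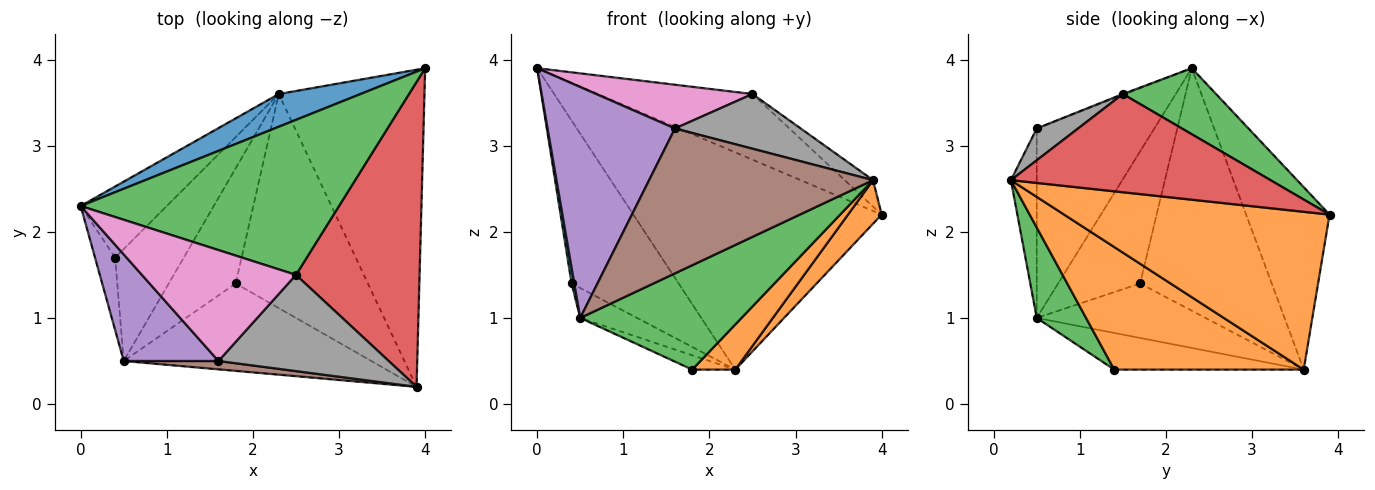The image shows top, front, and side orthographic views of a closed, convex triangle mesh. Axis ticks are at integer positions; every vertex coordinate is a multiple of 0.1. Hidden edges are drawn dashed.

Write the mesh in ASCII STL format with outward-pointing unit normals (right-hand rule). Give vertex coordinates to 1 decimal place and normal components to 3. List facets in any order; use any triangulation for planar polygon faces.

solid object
 facet normal -0.315 0.938 0.141
  outer loop
   vertex 2.3 3.6 0.4
   vertex 0.0 2.3 3.9
   vertex 4.0 3.9 2.2
  endloop
 endfacet
 facet normal 0.732 -0.093 -0.675
  outer loop
   vertex 2.3 3.6 0.4
   vertex 4.0 3.9 2.2
   vertex 3.9 0.2 2.6
  endloop
 endfacet
 facet normal 0.229 0.380 0.896
  outer loop
   vertex 2.5 1.5 3.6
   vertex 4.0 3.9 2.2
   vertex 0.0 2.3 3.9
  endloop
 endfacet
 facet normal 0.621 0.068 0.781
  outer loop
   vertex 2.5 1.5 3.6
   vertex 3.9 0.2 2.6
   vertex 4.0 3.9 2.2
  endloop
 endfacet
 facet normal -0.642 -0.696 0.321
  outer loop
   vertex 1.6 0.5 3.2
   vertex 0.0 2.3 3.9
   vertex 0.5 0.5 1.0
  endloop
 endfacet
 facet normal -0.114 -0.992 0.057
  outer loop
   vertex 1.6 0.5 3.2
   vertex 0.5 0.5 1.0
   vertex 3.9 0.2 2.6
  endloop
 endfacet
 facet normal -0.006 -0.367 0.930
  outer loop
   vertex 1.6 0.5 3.2
   vertex 2.5 1.5 3.6
   vertex 0.0 2.3 3.9
  endloop
 endfacet
 facet normal 0.160 -0.488 0.858
  outer loop
   vertex 1.6 0.5 3.2
   vertex 3.9 0.2 2.6
   vertex 2.5 1.5 3.6
  endloop
 endfacet
 facet normal -0.748 0.608 -0.266
  outer loop
   vertex 0.4 1.7 1.4
   vertex 0.0 2.3 3.9
   vertex 2.3 3.6 0.4
  endloop
 endfacet
 facet normal -0.988 -0.032 -0.150
  outer loop
   vertex 0.4 1.7 1.4
   vertex 0.5 0.5 1.0
   vertex 0.0 2.3 3.9
  endloop
 endfacet
 facet normal -0.608 0.205 -0.767
  outer loop
   vertex 0.4 1.7 1.4
   vertex 2.3 3.6 0.4
   vertex 0.5 0.5 1.0
  endloop
 endfacet
 facet normal 0.672 -0.153 -0.725
  outer loop
   vertex 1.8 1.4 0.4
   vertex 2.3 3.6 0.4
   vertex 3.9 0.2 2.6
  endloop
 endfacet
 facet normal 0.228 -0.746 -0.625
  outer loop
   vertex 1.8 1.4 0.4
   vertex 3.9 0.2 2.6
   vertex 0.5 0.5 1.0
  endloop
 endfacet
 facet normal -0.478 0.109 -0.872
  outer loop
   vertex 1.8 1.4 0.4
   vertex 0.5 0.5 1.0
   vertex 2.3 3.6 0.4
  endloop
 endfacet
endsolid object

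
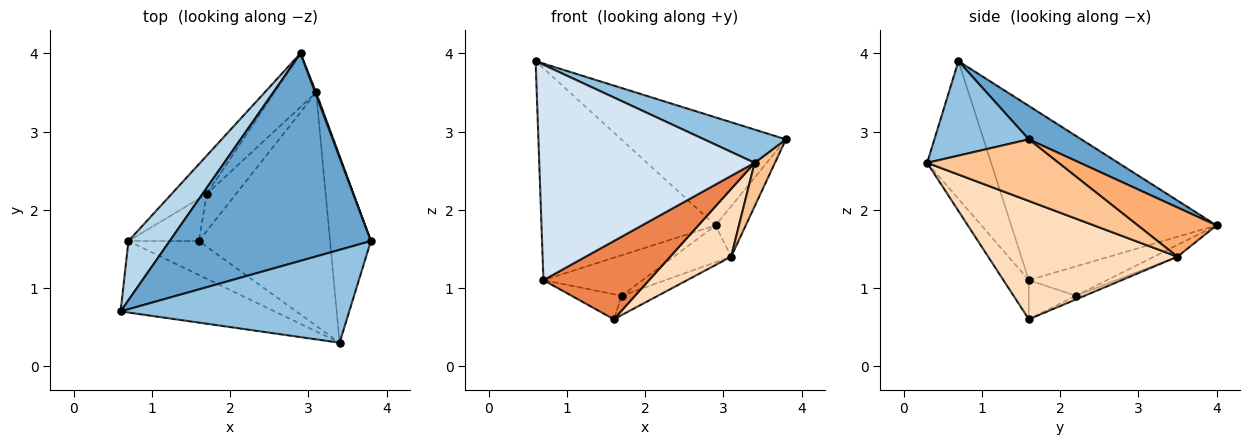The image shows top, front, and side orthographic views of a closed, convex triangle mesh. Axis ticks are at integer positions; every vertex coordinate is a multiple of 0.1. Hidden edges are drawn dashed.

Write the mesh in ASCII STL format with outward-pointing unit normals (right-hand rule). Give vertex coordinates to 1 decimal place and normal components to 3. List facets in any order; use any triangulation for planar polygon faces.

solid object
 facet normal 0.146 0.457 0.878
  outer loop
   vertex 2.9 4.0 1.8
   vertex 0.6 0.7 3.9
   vertex 3.8 1.6 2.9
  endloop
 endfacet
 facet normal 0.363 -0.314 0.877
  outer loop
   vertex 3.4 0.3 2.6
   vertex 3.8 1.6 2.9
   vertex 0.6 0.7 3.9
  endloop
 endfacet
 facet normal -0.751 0.636 0.178
  outer loop
   vertex 0.7 1.6 1.1
   vertex 0.6 0.7 3.9
   vertex 2.9 4.0 1.8
  endloop
 endfacet
 facet normal -0.271 -0.913 -0.303
  outer loop
   vertex 0.7 1.6 1.1
   vertex 3.4 0.3 2.6
   vertex 0.6 0.7 3.9
  endloop
 endfacet
 facet normal -0.216 -0.896 -0.388
  outer loop
   vertex 0.7 1.6 1.1
   vertex 1.6 1.6 0.6
   vertex 3.4 0.3 2.6
  endloop
 endfacet
 facet normal 0.933 0.359 0.019
  outer loop
   vertex 3.1 3.5 1.4
   vertex 2.9 4.0 1.8
   vertex 3.8 1.6 2.9
  endloop
 endfacet
 facet normal 0.827 -0.128 -0.548
  outer loop
   vertex 3.1 3.5 1.4
   vertex 3.8 1.6 2.9
   vertex 3.4 0.3 2.6
  endloop
 endfacet
 facet normal 0.654 -0.211 -0.726
  outer loop
   vertex 3.1 3.5 1.4
   vertex 3.4 0.3 2.6
   vertex 1.6 1.6 0.6
  endloop
 endfacet
 facet normal -0.497 0.630 -0.597
  outer loop
   vertex 1.7 2.2 0.9
   vertex 0.7 1.6 1.1
   vertex 2.9 4.0 1.8
  endloop
 endfacet
 facet normal -0.431 0.460 -0.776
  outer loop
   vertex 1.7 2.2 0.9
   vertex 1.6 1.6 0.6
   vertex 0.7 1.6 1.1
  endloop
 endfacet
 facet normal -0.226 0.552 -0.803
  outer loop
   vertex 1.7 2.2 0.9
   vertex 2.9 4.0 1.8
   vertex 3.1 3.5 1.4
  endloop
 endfacet
 facet normal -0.112 0.459 -0.881
  outer loop
   vertex 1.7 2.2 0.9
   vertex 3.1 3.5 1.4
   vertex 1.6 1.6 0.6
  endloop
 endfacet
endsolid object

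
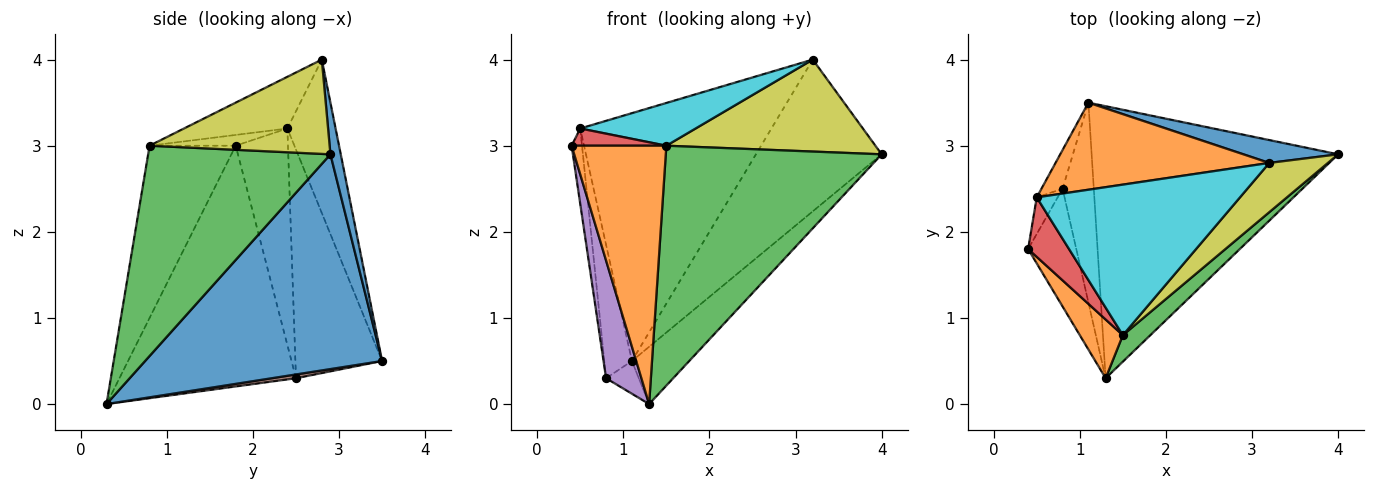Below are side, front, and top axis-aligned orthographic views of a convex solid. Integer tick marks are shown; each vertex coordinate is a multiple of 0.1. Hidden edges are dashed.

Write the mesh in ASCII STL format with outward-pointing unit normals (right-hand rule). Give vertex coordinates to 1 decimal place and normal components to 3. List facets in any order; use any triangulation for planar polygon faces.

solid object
 facet normal 0.649 0.157 -0.745
  outer loop
   vertex 1.1 3.5 0.5
   vertex 4.0 2.9 2.9
   vertex 1.3 0.3 0.0
  endloop
 endfacet
 facet normal -0.663 -0.730 0.166
  outer loop
   vertex 1.5 0.8 3.0
   vertex 0.4 1.8 3.0
   vertex 1.3 0.3 0.0
  endloop
 endfacet
 facet normal 0.643 -0.761 0.084
  outer loop
   vertex 1.5 0.8 3.0
   vertex 1.3 0.3 0.0
   vertex 4.0 2.9 2.9
  endloop
 endfacet
 facet normal -0.245 -0.270 0.931
  outer loop
   vertex 0.5 2.4 3.2
   vertex 0.4 1.8 3.0
   vertex 1.5 0.8 3.0
  endloop
 endfacet
 facet normal -0.962 -0.192 -0.192
  outer loop
   vertex 0.8 2.5 0.3
   vertex 1.3 0.3 0.0
   vertex 0.4 1.8 3.0
  endloop
 endfacet
 facet normal 0.118 0.161 -0.980
  outer loop
   vertex 0.8 2.5 0.3
   vertex 1.1 3.5 0.5
   vertex 1.3 0.3 0.0
  endloop
 endfacet
 facet normal -0.976 0.194 -0.094
  outer loop
   vertex 0.8 2.5 0.3
   vertex 0.4 1.8 3.0
   vertex 0.5 2.4 3.2
  endloop
 endfacet
 facet normal -0.949 0.302 -0.088
  outer loop
   vertex 0.8 2.5 0.3
   vertex 0.5 2.4 3.2
   vertex 1.1 3.5 0.5
  endloop
 endfacet
 facet normal 0.605 -0.702 0.376
  outer loop
   vertex 3.2 2.8 4.0
   vertex 1.5 0.8 3.0
   vertex 4.0 2.9 2.9
  endloop
 endfacet
 facet normal -0.238 -0.265 0.934
  outer loop
   vertex 3.2 2.8 4.0
   vertex 0.5 2.4 3.2
   vertex 1.5 0.8 3.0
  endloop
 endfacet
 facet normal 0.081 0.986 0.149
  outer loop
   vertex 3.2 2.8 4.0
   vertex 4.0 2.9 2.9
   vertex 1.1 3.5 0.5
  endloop
 endfacet
 facet normal -0.232 0.918 0.322
  outer loop
   vertex 3.2 2.8 4.0
   vertex 1.1 3.5 0.5
   vertex 0.5 2.4 3.2
  endloop
 endfacet
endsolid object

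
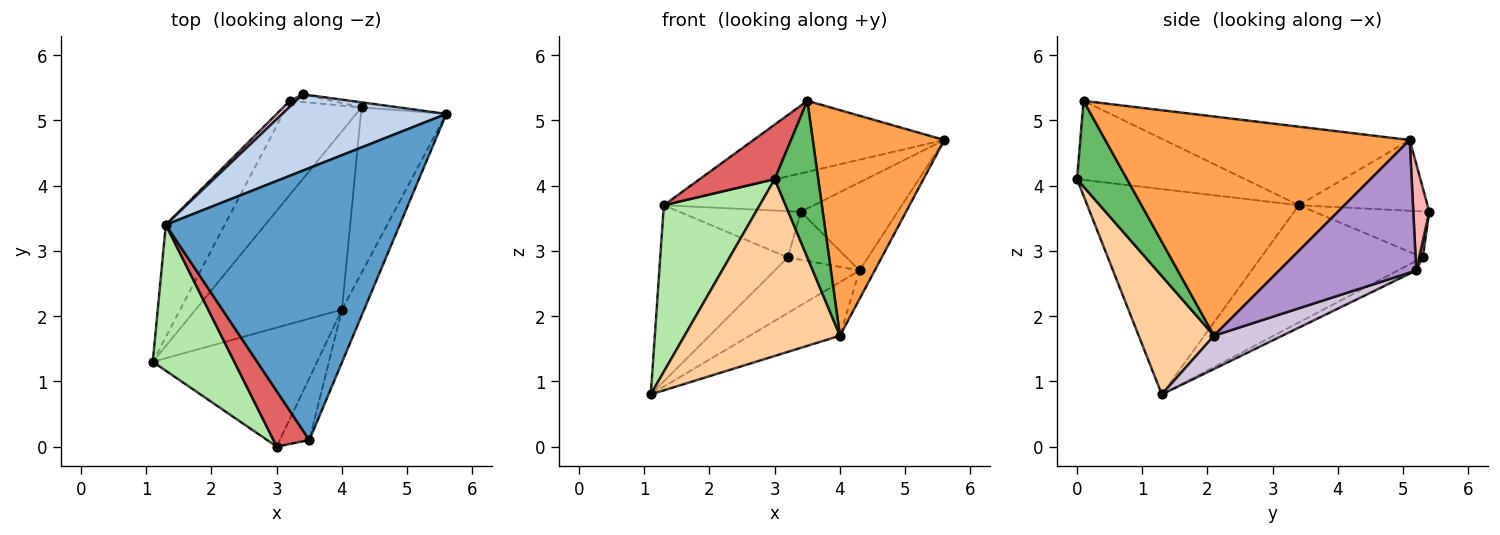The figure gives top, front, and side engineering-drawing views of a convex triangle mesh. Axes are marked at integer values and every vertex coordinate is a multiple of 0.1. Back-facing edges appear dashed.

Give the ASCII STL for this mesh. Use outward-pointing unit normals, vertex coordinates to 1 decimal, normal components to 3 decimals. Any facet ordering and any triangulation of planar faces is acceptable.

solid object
 facet normal -0.309 0.240 0.920
  outer loop
   vertex 1.3 3.4 3.7
   vertex 3.5 0.1 5.3
   vertex 5.6 5.1 4.7
  endloop
 endfacet
 facet normal -0.360 0.419 0.834
  outer loop
   vertex 1.3 3.4 3.7
   vertex 5.6 5.1 4.7
   vertex 3.4 5.4 3.6
  endloop
 endfacet
 facet normal 0.914 -0.395 -0.092
  outer loop
   vertex 4.0 2.1 1.7
   vertex 5.6 5.1 4.7
   vertex 3.5 0.1 5.3
  endloop
 endfacet
 facet normal 0.373 -0.770 -0.518
  outer loop
   vertex 3.0 0.0 4.1
   vertex 1.1 1.3 0.8
   vertex 4.0 2.1 1.7
  endloop
 endfacet
 facet normal 0.730 -0.635 -0.251
  outer loop
   vertex 3.0 0.0 4.1
   vertex 4.0 2.1 1.7
   vertex 3.5 0.1 5.3
  endloop
 endfacet
 facet normal -0.856 -0.388 0.340
  outer loop
   vertex 3.0 0.0 4.1
   vertex 1.3 3.4 3.7
   vertex 1.1 1.3 0.8
  endloop
 endfacet
 facet normal -0.844 -0.377 0.383
  outer loop
   vertex 3.0 0.0 4.1
   vertex 3.5 0.1 5.3
   vertex 1.3 3.4 3.7
  endloop
 endfacet
 facet normal 0.163 0.985 -0.056
  outer loop
   vertex 4.3 5.2 2.7
   vertex 3.4 5.4 3.6
   vertex 5.6 5.1 4.7
  endloop
 endfacet
 facet normal 0.837 0.093 -0.539
  outer loop
   vertex 4.3 5.2 2.7
   vertex 5.6 5.1 4.7
   vertex 4.0 2.1 1.7
  endloop
 endfacet
 facet normal 0.213 0.281 -0.936
  outer loop
   vertex 4.3 5.2 2.7
   vertex 4.0 2.1 1.7
   vertex 1.1 1.3 0.8
  endloop
 endfacet
 facet normal -0.109 0.506 -0.855
  outer loop
   vertex 3.2 5.3 2.9
   vertex 4.3 5.2 2.7
   vertex 1.1 1.3 0.8
  endloop
 endfacet
 facet normal 0.061 0.986 -0.158
  outer loop
   vertex 3.2 5.3 2.9
   vertex 3.4 5.4 3.6
   vertex 4.3 5.2 2.7
  endloop
 endfacet
 facet normal -0.730 0.576 -0.367
  outer loop
   vertex 3.2 5.3 2.9
   vertex 1.1 1.3 0.8
   vertex 1.3 3.4 3.7
  endloop
 endfacet
 facet normal -0.684 0.723 0.092
  outer loop
   vertex 3.2 5.3 2.9
   vertex 1.3 3.4 3.7
   vertex 3.4 5.4 3.6
  endloop
 endfacet
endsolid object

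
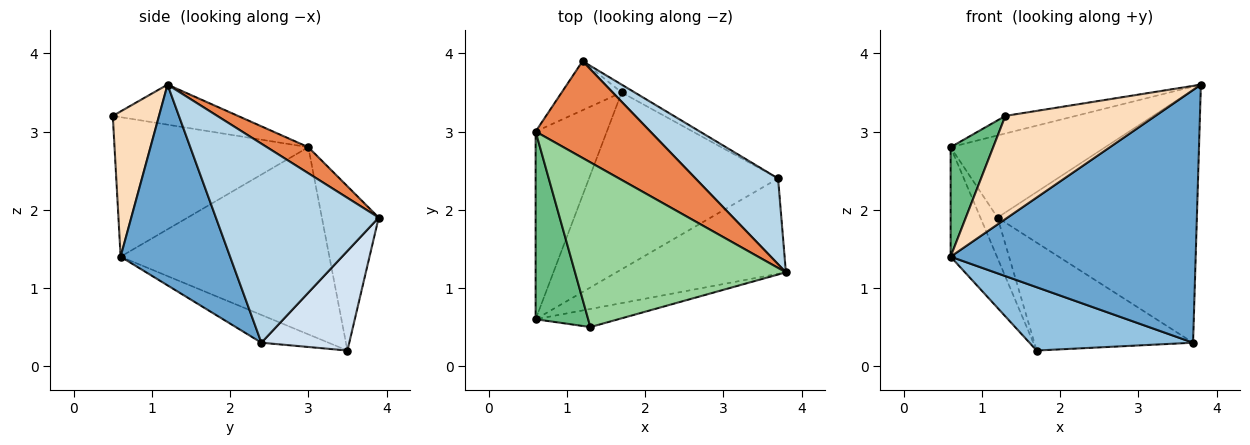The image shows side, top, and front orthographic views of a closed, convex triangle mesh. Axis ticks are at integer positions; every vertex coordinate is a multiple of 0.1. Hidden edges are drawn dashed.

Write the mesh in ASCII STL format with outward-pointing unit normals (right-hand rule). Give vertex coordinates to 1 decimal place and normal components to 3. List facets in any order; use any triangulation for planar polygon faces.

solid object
 facet normal 0.386 -0.863 -0.326
  outer loop
   vertex 3.7 2.4 0.3
   vertex 3.8 1.2 3.6
   vertex 0.6 0.6 1.4
  endloop
 endfacet
 facet normal -0.137 -0.334 -0.933
  outer loop
   vertex 3.7 2.4 0.3
   vertex 0.6 0.6 1.4
   vertex 1.7 3.5 0.2
  endloop
 endfacet
 facet normal 0.612 0.749 0.254
  outer loop
   vertex 3.7 2.4 0.3
   vertex 1.2 3.9 1.9
   vertex 3.8 1.2 3.6
  endloop
 endfacet
 facet normal 0.483 0.873 -0.063
  outer loop
   vertex 3.7 2.4 0.3
   vertex 1.7 3.5 0.2
   vertex 1.2 3.9 1.9
  endloop
 endfacet
 facet normal 0.171 0.637 0.751
  outer loop
   vertex 0.6 3.0 2.8
   vertex 3.8 1.2 3.6
   vertex 1.2 3.9 1.9
  endloop
 endfacet
 facet normal -0.915 0.203 -0.348
  outer loop
   vertex 0.6 3.0 2.8
   vertex 1.7 3.5 0.2
   vertex 0.6 0.6 1.4
  endloop
 endfacet
 facet normal -0.904 0.273 -0.330
  outer loop
   vertex 0.6 3.0 2.8
   vertex 1.2 3.9 1.9
   vertex 1.7 3.5 0.2
  endloop
 endfacet
 facet normal 0.290 -0.943 -0.165
  outer loop
   vertex 1.3 0.5 3.2
   vertex 0.6 0.6 1.4
   vertex 3.8 1.2 3.6
  endloop
 endfacet
 facet normal -0.917 -0.201 0.345
  outer loop
   vertex 1.3 0.5 3.2
   vertex 0.6 3.0 2.8
   vertex 0.6 0.6 1.4
  endloop
 endfacet
 facet normal -0.186 0.104 0.977
  outer loop
   vertex 1.3 0.5 3.2
   vertex 3.8 1.2 3.6
   vertex 0.6 3.0 2.8
  endloop
 endfacet
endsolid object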